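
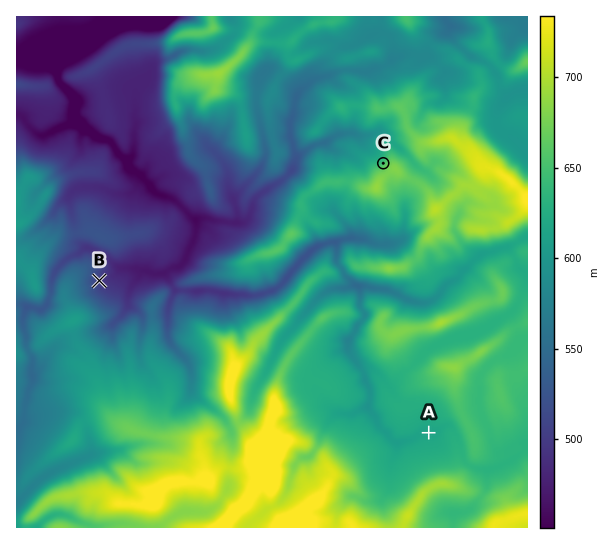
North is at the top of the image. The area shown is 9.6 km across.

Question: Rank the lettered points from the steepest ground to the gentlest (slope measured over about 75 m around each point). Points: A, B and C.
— C B A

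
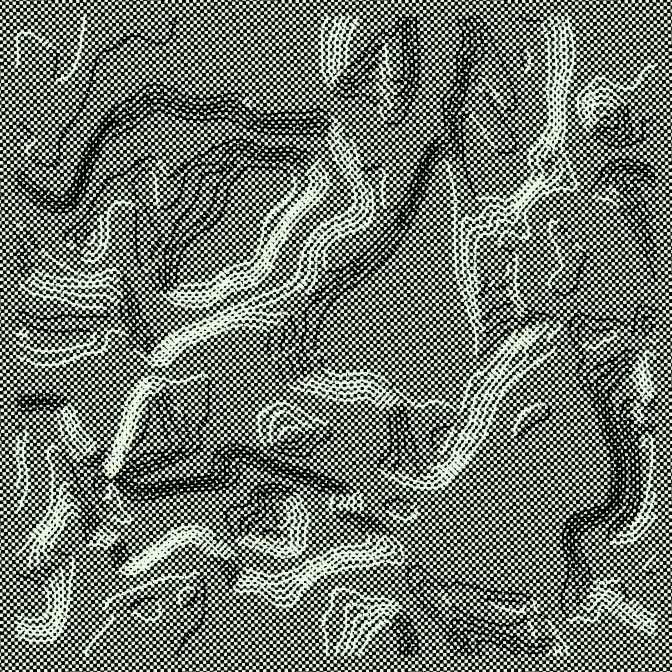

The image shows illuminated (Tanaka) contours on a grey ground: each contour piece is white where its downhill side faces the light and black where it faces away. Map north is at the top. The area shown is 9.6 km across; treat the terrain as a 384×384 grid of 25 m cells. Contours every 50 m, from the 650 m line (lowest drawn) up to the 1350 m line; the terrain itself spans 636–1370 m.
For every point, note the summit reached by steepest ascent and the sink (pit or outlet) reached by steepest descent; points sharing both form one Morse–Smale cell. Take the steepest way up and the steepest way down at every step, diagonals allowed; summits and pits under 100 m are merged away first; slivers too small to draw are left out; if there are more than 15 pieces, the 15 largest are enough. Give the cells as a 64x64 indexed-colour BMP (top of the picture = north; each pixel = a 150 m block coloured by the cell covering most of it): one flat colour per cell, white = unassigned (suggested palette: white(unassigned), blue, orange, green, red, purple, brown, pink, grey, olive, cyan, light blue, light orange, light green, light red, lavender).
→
<image width="64" height="64" href="data:image/bmp;base64,Qk12CAAAAAAAAHYAAAAoAAAAQAAAAEAAAAABAAQAAAAAAAAIAAATCwAAEwsAABAAAAAAAAAA////ALR3HwAOf/8ALKAsACgn1gC9Z5QAS1aMAMJ34wB/f38AIr28AM++FwDox64AeLv/AIrfmACWmP8A1bDFACIiIiIru7u7u7u7u7u7u7siIi7u7u7u7u7d3d0AAAMzIiIiIiu7u7u7u7u7u7u7IiIiLu7u7u7u7t3d3QADMzMiIiIiIru7u7u7u7sruyIiIiIu7u7u7u7u7d3TMzMzMyIiIiIiK7u7u7u7siIiIiIiIi7u7u7u7u7t3TMzMzMzIiIiIiIru7uyIiIiIiIiIiIiLu7u7d7u7t3dMzMzMzMiIiIiIiu7u7IiIiIiIiIiIiIu7u7d3u3d3dMzMzMzMCIiIiIiIiuyIiIiIiIiIiIiIi7u7d3d3d3d0zMzMzMAIiIiIiIiIiIiIiIiIiIiIiIiLu7d3d3d3d3TMzMzMwAiIiIiIiIiIiIiIiIiIiIiIiIi7t3d3d3d3TMzMzMwAAACIiIiIiIiIiIiIiIiIiIiIiJt3d3d3d0zMzMzMzAAAAAiIiIiIiIiIiIiIiIiIiIiJmbdAN3QAzMzMzMzMAAAAAIiIiIiIiIiIiIiIiIiIiZmZmAAAAAzMzMzMzMAAAAAACIiIiIiIiIiIiYiIiZmZmZgAAAAAzMzMzMzMzAAAAAAIiIiIiIiIiImZmJmZmZmYAAAAAADMzMzMzMzMwAAAAAiImZmIiIiZmZmZmZmZmYAAAAAADMzMzMzMzMzAAAAAiImZmZmZmZmZmYAAGZgAAAABEREMzMzMzMzMzMwAAACIiZmZmZmZmZmYAAAAAAAAARERERDMzMzMzMzMzAAAAIiZmZmZmZmZmYAAAAAAAiIhEREREQzMzMzMzMzMAAAAiZmZmZmZmZmYAAAAAAIiIiIREREREMzMzMzMzMwAAACZmZmZmZmZmYAAAAACIiIiIiIREREQzMzMzMzMzAAAABmZmZmZmZmZgAAAAiIiIiIiIhEREREMzMzMzMzMAAAAAZmZmZmZmZgAAAAiIiIiIiIiEREREQzMzMzMzMAAAAAAGZmZmZmZmAAAAiIiIiIiIiIBERERDMzMzMzMwAAAAAAZmZnd2ZmZgAAiIiIiIiIiIAAREREQzMzMzMzAAAAAABmZgd3d3Z3AAiIiIiIiIiIgABEREREQzMzMzAAAAAAAAAAd3d3d3cACIiIiIiIiIiAAERERERDMzMzMAAAAAAAAAd3d3d3d3eIiIiIiIiIiAAAREREREQzMzMwAAAAAAAAB3d3d3d3cAiIiIiIiIiIAARERERERDMzMwAAAAAAAAAHd3d3dwAAAACIiIiIiIgAREREREREMzMwAAAAAAAAAHd3d3d3cAAAAAAAiIiIiIREzMRERERDMwAAAAAAAAAAd3d3d3d3AAAAAAAIiIiIjMzMzEREREMzAAMAAAAAAAB3d3d3d3dwAAAAAABViIjMzMzMxEREQzMAMzAAAAAAB3d3d3d3d3d3AAAABVWIjMzMzMzERERDMzMzMwAAAAAJd3d3d3d3d3dwAABVVYjMzMzMzEREREMzMzMzAAAAAJmZl3d3d3d3d3AFVVVVWIzMzMzMREREQzMzMzOZmZmZmZmXd3d3d3d3d1VVVVVVzMzMzMxERERDMzMzM5mZmZmZmZl3d3d3d3d3EVVVVVXMzMzMxEREREMzMzMAmZmZmZmZmZl3d3d3d3ERFVVVVVzMzMzEQAAAQzMzMACZmZmZmZmZmZd3d3d3EREVVVVVVczMzMQAAARDMzMAAJmZmZmZmZmZmXd3dxERERFVVVVVzERERAAAREQzMwAAmZmZmZmZmZmZERdxERERERVVVVVUREREAAREQAAAAACZmZmZmZmZmZkRERERERERERVVVVRERERERERAAAAAAJmZERGZmZmZkREREREREREREVVVVERERERERAAAAAAAmREREZmZmZERERERERERERERFVVVREREREREQAAAAACRERERmZmZEREREREREREREREVVVVEREREREREAAAAABEREREZmZERERERERERERERERFVVf/0RERERERAAAAAERERERGZkREREREREREREREREVVV//9EREREREAAAAARERERERERERERERERERERERERVVVf//RERERKoAAAABEREREREREREREREREREREREREVVVVVX/+qqqqgAAAAERERERERERERERERERERERERERVVVVX//6qqqqAAAAARERERERERERERERERERERERERFVVVVf//+qqqoAAAABEREREREREREREREREREREREREVVVVf///6qqqqAAAAEREREREREREREREREREREREREVVVVV////qqqqoAAAARERERERERERERERERERERERERVVVVX////6qqqqAAABERERERERERERERERERERERERFVVVVV////qqqqoAAAEREREREREREREREREREREREREVVVVVX///+qqqqgAAARERERERERERERERERERERERERVVVVVf///6qqqqAAABERERERERERERERERERERERERFVVVVV///6qqqqAAAAEREREREREREREREREREREREREVVVVVVf//qqqqqgAAARERERERERERERERERERERERERVVVVVVX/+qqqqqAAABERERERERERERERERERERERERFVVVVVVVVaqqqqoAAAEREREREREREREREREREREREREVVVVVVVVQqqqqoAAAARERERERERERERERERERERERERVVVVVVVQAKqqoAAAABERERERERERERERERERERERERVVVVVVVQAAqqqgAAAA"/>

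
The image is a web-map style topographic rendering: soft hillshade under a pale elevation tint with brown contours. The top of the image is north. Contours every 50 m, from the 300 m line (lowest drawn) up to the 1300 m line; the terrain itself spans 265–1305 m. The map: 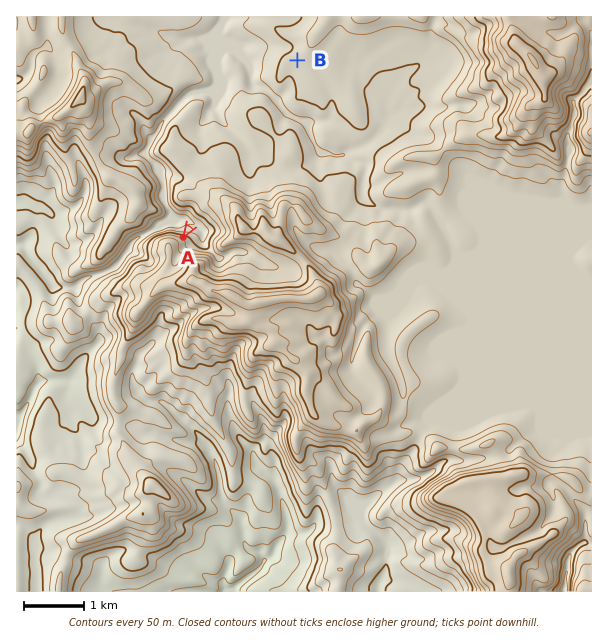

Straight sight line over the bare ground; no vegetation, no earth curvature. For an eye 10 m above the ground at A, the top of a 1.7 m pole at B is hidden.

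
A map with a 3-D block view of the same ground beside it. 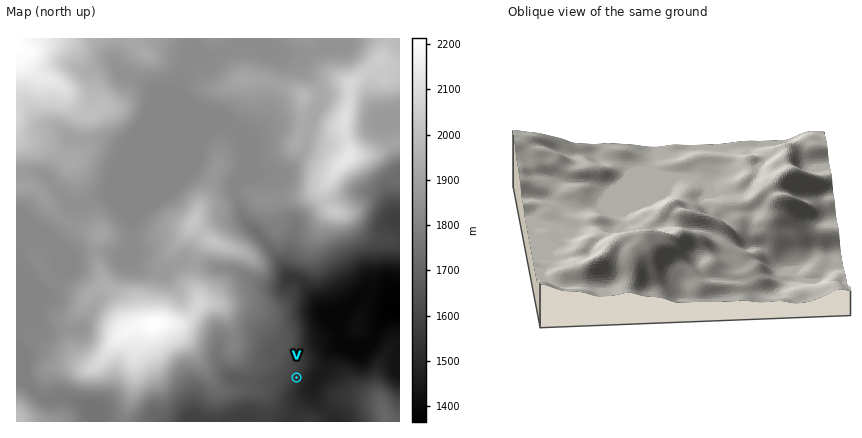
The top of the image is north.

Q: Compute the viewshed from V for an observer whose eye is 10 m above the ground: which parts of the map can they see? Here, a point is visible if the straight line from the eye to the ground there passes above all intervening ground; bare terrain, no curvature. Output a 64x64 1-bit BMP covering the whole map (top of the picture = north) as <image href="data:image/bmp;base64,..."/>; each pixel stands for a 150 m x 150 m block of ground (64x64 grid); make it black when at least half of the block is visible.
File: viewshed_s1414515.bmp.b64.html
<image width="64" height="64" href="data:image/bmp;base64,Qk0+AgAAAAAAAD4AAAAoAAAAQAAAAEAAAAABAAEAAAAAAAACAAATCwAAEwsAAAIAAAAAAAAA////AAAAAAAAAAAAAAHn+AAAAAAAB//4AAAAAAAP//gAAAAAAA//+AAAAAAAH//4AAAAAAAP//AAAAAAAAf/8AAAAAAAB//wAAAAAAAD/zAAAAAAAAB+OAAAAAAAABw4AAAAAAAAD/wAAAAAAAAH/gAAAAAAAAf/AAAAAAAAA/8AAAAAAAAD/gAAAAAAAAPOAAAAAAAAAecAAAAAAAAB/wAAAAAAAAD/AAAAAAAAAP8AAAAAAAAA/wAAAAAAAAD/AAAAAAAAAP8AAAAAAAAB/wAAAAAAAAP/AAAAAAAAD/8AAAAAAAAf/wAAAAAAAD//AAAAAAAAf/8AAAAAAAB/4AAAAAAAAH/AAAAAAAAAf8AAAAAAAAB/wAAAAAAAAH4AAAAAAAAA4AAAAAAAAADgAAAAAAAAAOABAAAAAAAAMAMAAAAAAAAQAwAAAAAAAAACAAAAAAAAAAAAAAAAAAAAAQAAAAAAAAABAAAAAAAAAAMAAAAAAAAAAQAAAAAAAAAAAAAAAAAAAAAAAAAAAAAAAAAAAAAAAAAAAAAAAAAAAAAAAAAAAAAAAAAAAAAAAAAAAAAAAAAAAAAAAAAAAAAAAAAAAAAAAAAAAAAAAAAAAAAAAAAAAAAAAAAAAAAAAAAAAAAAAAAAAAAAAAAAAAAAAAAAAAAAAAAAAAAAAAAAAAAAAAAAAAAAAA=="/>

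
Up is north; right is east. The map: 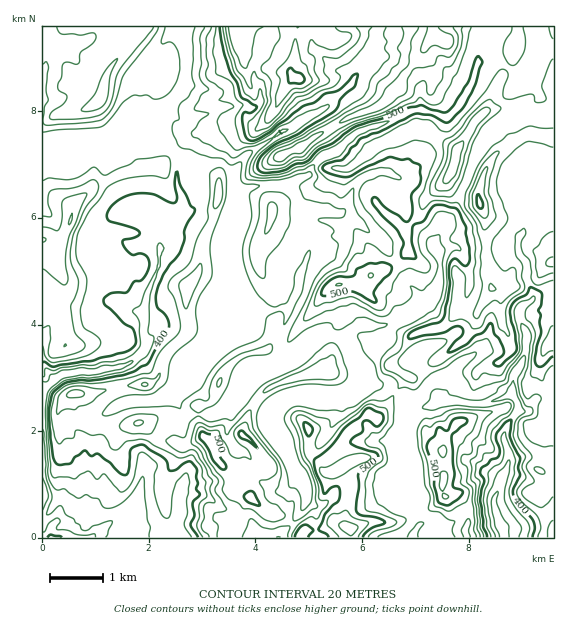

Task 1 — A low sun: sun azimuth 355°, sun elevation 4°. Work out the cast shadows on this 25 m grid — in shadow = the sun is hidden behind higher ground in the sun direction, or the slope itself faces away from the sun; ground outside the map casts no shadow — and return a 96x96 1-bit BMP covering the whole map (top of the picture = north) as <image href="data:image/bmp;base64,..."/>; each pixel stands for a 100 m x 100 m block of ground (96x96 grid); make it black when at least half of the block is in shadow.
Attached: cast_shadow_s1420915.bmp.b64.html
<image width="96" height="96" href="data:image/bmp;base64,Qk2+BAAAAAAAAD4AAAAoAAAAYAAAAGAAAAABAAEAAAAAAIAEAAATCwAAEwsAAAIAAAAAAAAA////AAAAAAD/4AAeAfx///w8AHD/8AAfA/wPn/w8AHjgeAAAA/4CB/p8Q/h8PAAAA/wAAAP+Bvx0DwAAA8AAAAD+DPwwB4AAP4AIAAB/DPw4B+Ag/wAcAAA/PPp4A/Bz+AAPDgAffPB8AfB/wBA3DwDAfAD8AfD/gDA/nwCAPgD8APj/wDh//4AAHgw8AHj/4Dh7/4AA/zw8AH//wBBx/4AA/3gYGH//gADgf4AA/wAAGP//AADAHwEB/+AACP//A4AAAAED//AAAf//BwAAAIED//AAAf8PDgAAA4AA5+AA4fgEDAAwf8ABz8AB8fAAAAGwP8AD3wADgPAAAAOAB8ADvwAGAAAAAAMAD8AAf4AHAAAAAAAABAAAP4APwAAfgOAAAAQAB/APwDgBwPwcAA4AYfAP3/wA4P/+AA5///CHv/4AYH//AB5///7AB/4AYD//gH/+f8fwAH4AIA//gP///8f/AAIAAAP/gf///8//8AAAAAA+AfD/P8///wAADAAAAMD/P8///4AAD+AAAAf/g+f//8CAB+AAAAcf4eM//+DAAPAAAA/P8OMHwOBgAAcAwA/n+GEAAAAwAAP/8A/5/CAAABgQAAH//wf8/nCAAAgAAAD//4H+/nCAAAAAAAD//4Af+PAAAAAAAAB//+AP+fAAAAAAAAA///AEOeAAAGAAAAAf//gAO+AAAOAAAAAf/3wAH/8AAAAMAAAP/H+AH/8AABAMAAAH+AOAD/8AABAMAAAD84fAAP8AABgEAAAAA9/AAB8AABgAAAAAA//AAA8AAAgAAAAAAP/AAAcAAAAAAAIAAD8AAAOAAAAAAAdgAB4AABAGAAAAAAfgAAwwADAHAAAAAAfwAAD+AAAHAAAAAA/wAAH+cAAHgAQAAA/4AAH++AAHgAAAAA/4AEP++AAHwAAAAA/8AcP/+EAH4AAAQB/9gcP//AAD4ACAQB///4P/+AAD4AAAwB///gH/8AAB4AAAwH//9AH/4AAB8AAAYP//8AD+AAAA8AAAYf//8AD+AAAAfgAAA///8AB+AAAAD/8AB///8AA+AAAAB/8AD////gAfAAAAAP8AH/////APGAAAAA4AHf////AHGAAAAAABf3/8P/ADjgAHgAAf/5//D/gDhgA/+AB//4f/x/gBxwB/+AB//+H/8/gB4f9//AB6L/h/+PwB8P///AAAB/4//jwA8H///AAAA/+P/4AA+BD//AAAAP/j/8AAeAD//AAAAH/x//AAeAB//gAQAD/4f/gwPAAD/gAPAB/8D//4HgAAPgADz4/+Af/8AAAAHwEA/4/+AP/sAAAABwEAD8f/AD/OAAAAA4ABz0f/gBoeAAAAA4AD/MP/wAM+AAAAA4AD/OH/4AM+AAAAB8AA/uAB4AMeAAAAB8AAHwAD8AO+AAAAA+AAEQAH8AO+AAAAAfgAEQAP8AG+AAAAAfgAEAAP8AF+AAAAAPwAEAAf8AB+AAAAAHwAAAAf8AB8AAAAADwAAAAAMEAAAAAAABwAAAAAAAAAAAAAAAwAAAAABAACAAA="/>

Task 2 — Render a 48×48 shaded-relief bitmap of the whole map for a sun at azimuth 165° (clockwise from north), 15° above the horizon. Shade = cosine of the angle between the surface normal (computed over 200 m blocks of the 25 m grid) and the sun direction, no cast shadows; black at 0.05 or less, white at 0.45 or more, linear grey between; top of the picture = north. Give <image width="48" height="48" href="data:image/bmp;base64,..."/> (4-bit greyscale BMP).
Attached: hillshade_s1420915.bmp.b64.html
<image width="48" height="48" href="data:image/bmp;base64,Qk32BAAAAAAAAHYAAAAoAAAAMAAAADAAAAABAAQAAAAAAIAEAAATCwAAEwsAABAAAAAAAAAAAAAAABEREQAiIiIAMzMzAERERABVVVUAZmZmAHd3dwCIiIgAmZmZAKqqqgC7u7sAzMzMAN3d3QDu7u4A////ALq6uneIiIiIiJm8tDeZiN7bp3h3l3l3eKqpqpeIiIdneJq7tiVnZnmZmZmXmImZiIqZmamIiYdVaJuoiEREZlRWeJzJmZmrqWmZmZuXiYdVeZmGZ3aFeYZ3h4u7mpeaqoqpmZu4eZdmeHZ5dnepiZiIiIiIm6ZWiZq6mZq4eKl4mHeLl4mLqaqIh4iHirZGiHmqqampiLuaqIeJiJhnm9yYh3eYq8lWiGmqqamrqr26h3iFeJZFV4qYiHiavMqHeGiaqZrMupq5d5lVd4dFZVaIeGebu5mpmWiaqYrNqGZ1VodXiIljeZqodlabu6mJmWiZmHeJmGUxNDZ4iGZ0J6y5dTNpq9tFeFepmHVFZ3dmZTaYdTNVIWaZhUIjV61lZzWqqphmZnZoqFWphUZmYhNpmHVEZ2eZdzBGeJmrqHZWqYV6qpmZh0RpupmJq6iJmIEAASRXmohleodWirvLmHeZqqmIq9yHqdyGZDISWYiGSJh1RWiqmIipebuXes6Vqs//7bpiSJiHVYmZdkRXiIdoh4vJZozmjJrMu7zGNZmIdVaJiXVGiIdHqXe9p2nXaneIiIipZGmYh2VXeZhnh3dli7l625mYVoeHd3d4hmiYiId3d7qZmHh1NoqpzKmKZZiId3d4iHiIiIh3dYy6qqunQiWpq6mJhoiZiHiYeImYiIiIhknMu8y7lkN4ervId4iamImpeImoiIiZmEWt3LqqqnRoaKz7iImZmZqaZnepiIiZiGNIqqqpmqZod4m7ypmIiJmZhVWJiImYiHQSRnmqqqdmd3eIrJmHiIiIllRoiImZiIZCNVZ6uYdEZ3d5eZiYiHeIh2ZoiHiZmYd2VWVXl3dGZ4h5doiph3eIl3ZoiHaKmYiIZmZ3iIh4eIiHdme7h3iImHdnmHV5mYmIdmiYi6h4iqmXd1adqHiIiYZnmIZomYiHd4mYi7mIqqmYh2d8yYiIiZd3qIdnmIiIiJmHesy5upiIiHZYy5mIiJl2mYdleJqqmIh3d87YiIiIiGVEiqqZmYmHeYl2d4mruGd3ZY3XSIiIiGVEV5mqqpiHaIvu7Ies23Z4dUfJOKiIiHd2VniImZiHaYfP//lorcqZl0ObVamIiHiHd3d3ZpmZm7Umz/9zSM26mXR7g4qYiIiIiHd3Zpqqqs1gBb/6U2m7qYZKpVipmaqpmYiHd4iZmZ75AAfvxjNoqYUmyVZ5iLzdzJiIiHd3iHfP1hA5/7hDZ2UynIZmZoq83smJmGeHdmRM/pUSbP/YVXhiOqh2Z2d4m9qZmXZ4h3hG3+yEI2rvyaqVJId3d3h3eLqZmoZniJuGr//aZEWMy7qoVGd3eHeHd6qZmZd4mamne93Ll1VYqpqpdniHiHd3d5uYiJh4mamXZ4mZqWVFmqq5hmiIh3d3d4u5eIhneZmGVmibuoZVeqvKl3iYh4d3d3nLh4h3eYmHZoiry5d2eKvLmIiYiIiId3esuHdmaIiXd4mpq6h3ZpmqmHeIiImZiHeLyXdlaIiYd5mHiZiHZnd5mHZ4iA=="/>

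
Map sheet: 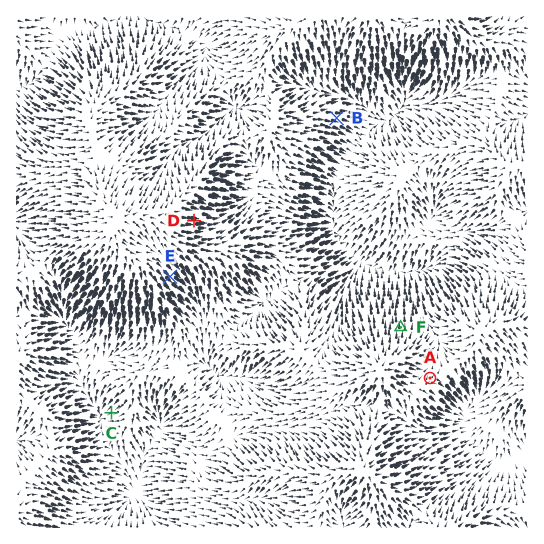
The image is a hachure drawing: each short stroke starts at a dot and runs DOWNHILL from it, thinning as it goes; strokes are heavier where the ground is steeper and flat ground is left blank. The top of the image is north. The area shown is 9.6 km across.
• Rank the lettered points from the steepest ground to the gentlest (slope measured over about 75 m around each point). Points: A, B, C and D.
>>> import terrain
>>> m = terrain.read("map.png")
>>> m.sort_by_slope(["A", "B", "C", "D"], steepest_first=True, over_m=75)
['D', 'B', 'C', 'A']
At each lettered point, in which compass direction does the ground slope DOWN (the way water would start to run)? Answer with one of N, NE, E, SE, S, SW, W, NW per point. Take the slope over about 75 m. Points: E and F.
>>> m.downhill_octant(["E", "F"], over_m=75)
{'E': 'SE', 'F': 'N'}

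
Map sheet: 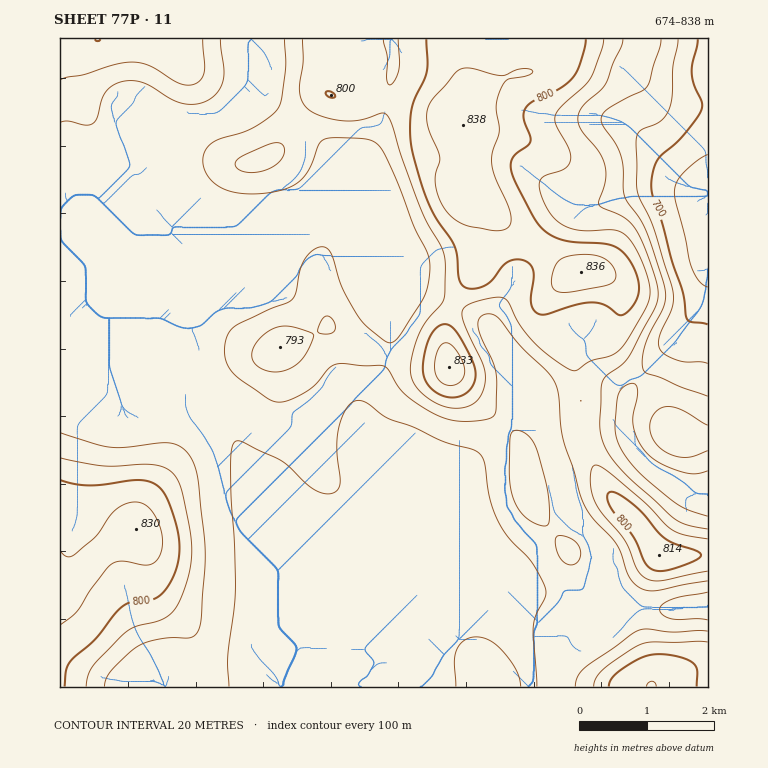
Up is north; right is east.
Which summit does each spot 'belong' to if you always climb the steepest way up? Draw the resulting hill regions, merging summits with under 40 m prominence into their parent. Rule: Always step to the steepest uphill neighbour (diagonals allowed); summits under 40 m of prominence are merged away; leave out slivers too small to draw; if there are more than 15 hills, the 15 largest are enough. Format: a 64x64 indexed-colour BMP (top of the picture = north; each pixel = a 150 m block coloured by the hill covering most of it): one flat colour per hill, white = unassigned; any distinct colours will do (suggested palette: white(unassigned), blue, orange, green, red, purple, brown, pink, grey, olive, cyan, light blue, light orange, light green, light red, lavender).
<image width="64" height="64" href="data:image/bmp;base64,Qk12CAAAAAAAAHYAAAAoAAAAQAAAAEAAAAABAAQAAAAAAAAIAAATCwAAEwsAABAAAAAAAAAA////ALR3HwAOf/8ALKAsACgn1gC9Z5QAS1aMAMJ34wB/f38AIr28AM++FwDox64AeLv/AIrfmACWmP8A1bDFACIiIiIiIiIiIiIiERERERERERERERERVVVVVVVVVVVVIiIiIiIiIiIiIiIhERERERERERERERFVVVVVVVVVVVUiIiIiIiIiIiIiIiEREREREREREREREVVVVVVVVVVVVSIiIiIiIiIiIiIiIRERERERERERERERVVVVVVVVVVVVIiIiIiIiIiIiIiIiERERERERERERERVVVVVVVVVVVVUiIiIiIiIiIiIiIiIRERERERERERERVVVVVVVVVVVVVSIiIiIiIiIiIiIiIhERERERERERERFVVVUREVVVVVVVIiIiIiIiIiIiIiIiERERERERERERFVVRERERFVVVVVUiIiIiIiIiIiIiIiIRERERERERERFVVRERERERERERESIiIiIiIiIiIiIiIhERERERERERFVVRERERERERERERIiIiIiIiIiIiIiIiERERERERERFVUREREREREREREREiIiIiIiIiIiIiIiIRERERERERERERERERERERERERESIiIiIiIiIiIiIiIhERERERERERERERERERERERERERIiIiIiIiIiIiIiIiEREREREREREREREREREREREREREiIiIiIiIiIiIiIiIRERERERERERERERERERERERERESIiIiIiIiIiIiIiIRERERERERERERERERERERERERERIiIiIiIiIiIiIiIREREREREREREREREREREREREREREiIiIiIiIiIiIiIRERERERERERERERERERERERERERESIiIiIiIiIiIiIhERERERERERERERERERERERERERERIiIiIiIiIiIiIhERERERERERFEEREREREREREREREREiIiIiIiIiIiIhERERERERERFEQRERERERERERERERESIiIiIiIiIiIiERERERERERFEREERERERERERERERERIiIiIiIiIiIiERERERERERRERERBEREREREREREREREiIiIiIiIiIiIREREREREUREREREQRERERERERERERESIiIiIiIiIiIREREREREURERERERBERERERERERERERIiIiIiIiIiIhERERERERREREREREQREREREREREREREiIiIiIiIiIhERERERERFEREREREREERERERERERERESIiIiIiIiIiEREREREREURERERERERBERERERERERERIiIiIiIiIiERERERERERREREREREREQREREREREREREiIiIiIiIiIREREREREREURERERERERBERERERERERESIiIiIiIiIRERERERERERRERERERERBERERERERERERIiIiIiIiIhEREREREREREUREREREREEREREREREREREiIiIiIiIiERERERERERERREREREREERERERERERERESIiIiIiIiIRERERERERERFEREREREQRERERERERERERIiIiIiIiIRERERERERERERREREREQREREREREREREREiIiIiIiIhERERERERERERFEREREQRERERERERERERESIiIiIiIhERERERERERERFEREREQRERERERERERERERIiIiIiIiEREREREREREREUREREEREREREREREREREREREiIiIiERERERERERERERRERBEREREREREREREREREREREiIhERERERERERERERFEERERERERERERERERERERERERERERERERERERERERERERERERERERERERERERERERERERERERERERERERERERERERERERERERERERERERERERERERERERERERERERERERERERERERERERERERERERERERERERERERERERERERERERERERERERERERERERERERERERERERERERERERERERERERERERERERERERERERERERERERERERERERERERERERERERERERERERERERERERMxEREREREREREREREREREREREREREREREREREREREREzMRERERERERERERERERERERERERERERERERERERERETMzERERERERERERERERERERERERERERERERERERERERMzMxEREREREREREREREREREREREREREREREREREREREzMzMxERERERERERERERERERERERERERERERERERERETMzMzMRERERERERERERERERERERERERERERERERERERMzMzMzMREREREREREREREREREREREREREREREREREREzMzMzMxERERERERERERERERERERERERERERERERERETMzMzMzMRERERERERERERERERERERERERERERERERERMzMzMzMzMxEREREREREREREREREREREREREREREREREzMzMzMzMzMxERERERERERERERERERERERERERERERETMzMzMzMzMzMxERERERERERERERERERERERERERERERMzMzMzMzMzMzMREREREREREREREREREREREREREREREzMzMzMzMzMzMxERERERERERERERERERERERERERERETMzMzMzMzMzMzERERERERERERERERERERERERERERERMzMzMzMzMzMzMREREREREREREREREREREREREREREREzMzMzMzMzMzMxERERERERERERERERERERERERERERETMzMzMzMzMzMzERERERERERERERERERERERERERERER"/>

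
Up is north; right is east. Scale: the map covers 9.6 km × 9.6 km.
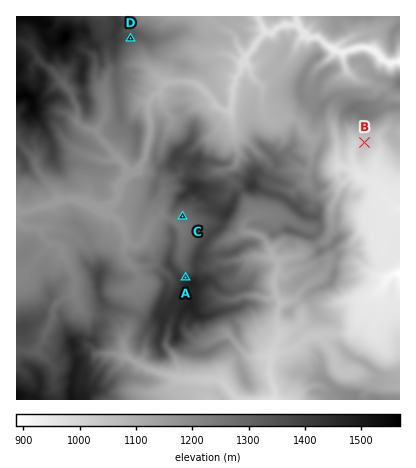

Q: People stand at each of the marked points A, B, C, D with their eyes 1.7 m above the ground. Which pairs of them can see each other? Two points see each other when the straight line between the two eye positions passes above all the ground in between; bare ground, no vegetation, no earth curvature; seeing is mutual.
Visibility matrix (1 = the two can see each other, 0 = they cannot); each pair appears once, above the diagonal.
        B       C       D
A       0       1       1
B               0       0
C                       0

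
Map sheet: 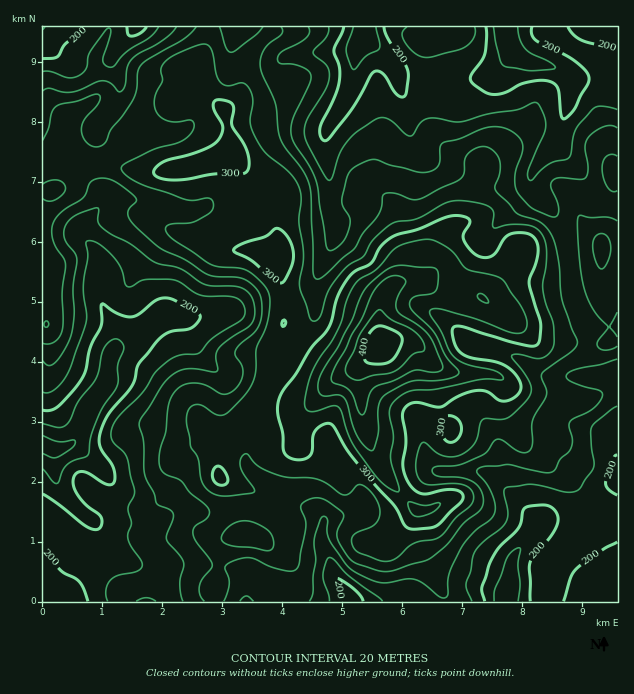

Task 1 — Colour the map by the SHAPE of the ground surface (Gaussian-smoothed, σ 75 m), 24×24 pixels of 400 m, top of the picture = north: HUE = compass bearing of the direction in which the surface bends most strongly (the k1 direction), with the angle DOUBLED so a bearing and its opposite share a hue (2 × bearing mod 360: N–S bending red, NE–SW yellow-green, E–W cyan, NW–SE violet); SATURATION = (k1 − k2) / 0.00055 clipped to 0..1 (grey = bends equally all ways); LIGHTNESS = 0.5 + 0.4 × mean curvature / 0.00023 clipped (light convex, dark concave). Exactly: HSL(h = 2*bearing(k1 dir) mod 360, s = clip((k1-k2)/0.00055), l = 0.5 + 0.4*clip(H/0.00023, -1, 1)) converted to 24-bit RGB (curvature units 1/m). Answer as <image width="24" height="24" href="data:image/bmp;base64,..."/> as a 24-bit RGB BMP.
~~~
<image width="24" height="24" href="data:image/bmp;base64,Qk32BgAAAAAAADYAAAAoAAAAGAAAABgAAAABABgAAAAAAMAGAAATCwAAEwsAAAAAAAAAAAAAmHl+UGqEi7enuJzBaFawVW+qsLTC17+5LDmBqZp2tKt1g9OCMwAwhqoaa5glTGpEl8R/mL1jo0RCBRIu3teks46NaGKLi46Ai4R1b42QZa5/glRXgWBOW3hTkIxCwoEsSCMme7g/ms6RqB+cbQB0odm1qtizQKifd7lSj59nmWJiBBk5192tqHJxgXN9hnt2gJWMh8i9fUSgnFyii42yhmWtfpm8zJjly8/1k9Lqv8FzFgA7ueL1qcbWznGxqzxHqslRWYBNfmtYKXxoE3lOyn6MnH+PjH+JpNbDiB9Wc2czoF6UpJlTRH1JjpRJU4oqsJkurkc6wrSLIQg6TrAVl05EciVN9dbw8crdSXWCdcnCa4LJGiNJdpE7oJhqlaKImh+b2Umlcr3cezSBvG5RiGBgpzd8seRrONHDsapTiDs4ZzSMmtKfKgkpjv+LM//NzLT/58z/fkjtZhdKekxoU6dRXrxrOchpIxKU2ue+Vg80T4CHuJWorX6tOJm56fTXaC52oUt6pX5tY7u8mDCfiA350//MRTgkMyoAMzEANREEi0p0dcCviL69iq2JZz+cRkAJBDcG2320Y6uSW5qEuYyUXKd/vJ1eTlCAb1iU2tG0SGGMUAtb3f3Op7Z7RiF+u3fS0NjgOlvDWJG9i8G4d4idh6uBWjVsldKPBGlySJ/J3bbbal6pnX55m7+cd1+3p2aaT09/y6J/gTQ1FCFp6//MaY9TNhhEW75sxqGRjCqGasdJUHlOkmZUoGA0NV9OzNSbN4FZATIlopBSq2Smpru1ssSvLj2K23OuUIGjh2Kv+Y3CC3l6//5+ZDIeJjEiZYoaWV0ZZz413ue3QqbTSXfDwbfjo3ji3NaqipyuDTZlR5hsVqNvjLiCsGlnUxcuWnE0yMVxMFtyj3DS9tH663qbx6ObKje90Pr7zNz/zNr/we35dAIfQE0eV1IaYmkQ0O99WpNkITJLMHlGZJBefatdYDB0qZjegXLg3bSfNoJ5LHqErlWf9tDh6d/scbr0ovvCKAsUMx0AMw4AjOp7ZYzRVVLM2L3m7/DbYVyuWS6nZpVGKX9Ah4lJTmw5I2wjQRs596yOdcVzECQ5PnZS3eWZvu6amud4RQAZSg8tYly11vXxqtzRREOcYUd2vMFe8OCeXIWQSBBrxryoWG98XUY/m28uNkIXEiEXvfk/rtV3ChFWeJKkzdZv/7tXLQ8GHT+6i5zfuejlfraBqJ1tTi9fcz9+ysqN7dusX0+OFhpOuZB0qUJrV0NcrWplqnaHK2GBpPCQhtRWAyc4ZKK1XKPB/M/ZuJTzmXXMOrywuHu0wEpJvadGKz5tcDiNxcuSzu+21DPRRRlVhnNSn2V/fGW3mNPgvcDqiqvuvt/f29C+DjpTIWhQaUQ108tvuWJ5tb6YT5OVMydU2pyv6O7dDg5vcz+ky9Gm/OhIJA0meW+7en+xibTPps7dcYirgnxrgHRboa5Xz7ZwPUyEEhwyPZtHf71TmFep3HaUv1l9IIZ0VOWO7MXRTQBmX8ydzNGz5r2eQKK0IHp3spJUfHAnc2IjXX43cHxcin1vmLCJ0LyUFSuFfy23TJxNY79EO2dRj6VdwoWPz3uyPqw9Pg4TjCJKbslmrG4U2aWqx2KhUiJxPoDWm4vgjLTRqG5lU3A9O8dGc5uNy+C+Kg2OPTqqqcO4gaKhYHCGfH5TpF87sIxEk7Q7DBBStdrRmCuQ7sSosJF2fLDDXmHTZp29bKO8oo3Sv4zhyK7knNfNWrChmcl4KQlFV6+Xqpxvfo5jbkhqhU1UjpS8u6ytzZSlEm1kKnMjnTt1wOuxtqFwiqZBNj10o3BceXY4VWkmYmU4xs1KrqxOraBPdWU1FCg1UZihoJOGqJ+GUD6Pi8etUIeZxaGwu4evzX6tCS9Tm8GvxsOhh77Q9bjzFq6slTy9tYWnl6uwPj6P0OnIrXGWaluitmh2VIVkC0tItZ53jaZnf0SEmJlRSHBFWYlHoVZ2yY2FIVSGV6dEpMBhdcV6M2Za8Y60QRFtvraFnIBeRqRbO6c/zZF+SESU0Jq5w6fEC1B2w6xjmkifoGFNiphedIVYSYVSUpKTqLLT2DDacWohzKxVjzAymExUcKElH33Rw7Xg477tx6zcLmiS15h3RGAnZJcmzLZAHBuRMKPKew5EwbtYlpRijZ1dPsZUFUpmNh0DbzQOaN29ptLIjVxvWnp/47GdAWVLa0swi3g13ZliVjmymkCl557PhJHXd6bTR79SAQYy4Iyaqb3QuJ7PvMvYgtWnGAAzztHiqeDbWJqGi45c"/>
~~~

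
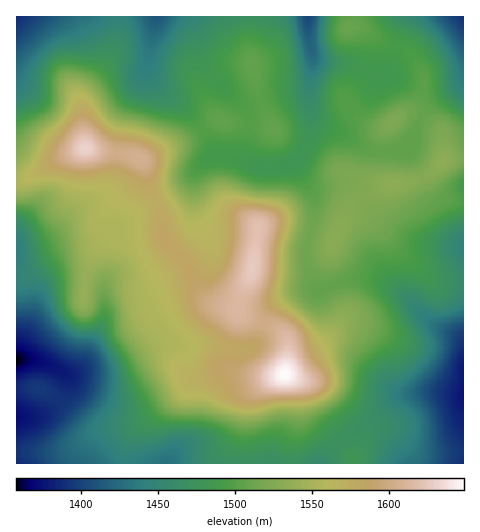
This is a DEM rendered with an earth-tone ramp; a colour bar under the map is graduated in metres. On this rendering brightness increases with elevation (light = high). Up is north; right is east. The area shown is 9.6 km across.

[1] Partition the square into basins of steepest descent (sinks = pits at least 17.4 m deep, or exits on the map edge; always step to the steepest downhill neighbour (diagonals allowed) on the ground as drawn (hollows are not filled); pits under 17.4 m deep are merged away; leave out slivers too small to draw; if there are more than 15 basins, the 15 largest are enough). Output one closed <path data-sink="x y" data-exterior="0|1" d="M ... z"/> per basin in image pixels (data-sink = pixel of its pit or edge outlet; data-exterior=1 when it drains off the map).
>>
<path data-sink="17 360" data-exterior="1" d="M85 148l-32 14-26 16-11 2 0 283 337 1 0-5-10-18-21-25-11-27-6-7-19-7 4-15 5-6 26-10 12-12 9-14-2-11-8-15-4-15 0-13 5-22-47-15-26-1-2 4-6 43-12 24-2 14-9-6-13-1-7-3-9-9-14-29-21-22-3-12 0-14-13-27-7-28-16-6z"/><path data-sink="17 17" data-exterior="1" d="M221 120l-11 3-14 11-54 27 4 7 3 20 13 27 0 14 3 12 21 22 12 25 11 13 7 3 16 2 5 5 3-14 12-24 6-43 2-4 26 1 48 14 16-34 21-16 17-6-25-1-14-9-51-26-28-23-39-3z"/><path data-sink="463 395" data-exterior="1" d="M428 175l-15 7-32 4-24 14-11 11-14 33-4 20 1 19 11 24 2 11-9 14-12 12-26 10-5 6-4 11 0 4 19 7 6 7 11 27 21 25 10 18 1 5 110-1 0-262-17-2-7-3-8-9z"/><path data-sink="157 17" data-exterior="1" d="M252 16l-132 0-5 34-27 37-7 12 4 48 14 4 27 3 18 6 52-26 21-14 14 3 34 1 7 3-14-33-4-14-3-21z"/><path data-sink="308 17" data-exterior="1" d="M350 16l-97 0-2 43 4 26 19 44 13 13 76 42 26 0-7-11 2-39 3-7-12 1-11-5-11-10-7-10 1-7 18-20 7-20 0-14-2-6-8-7-12-3z"/><path data-sink="463 17" data-exterior="1" d="M463 16l-112 1-1 9 8 0 27 16 21 8 12 14 6 14-1 13-6 13-14 9 17 3 21 14 2 4 2 26 19-3z"/>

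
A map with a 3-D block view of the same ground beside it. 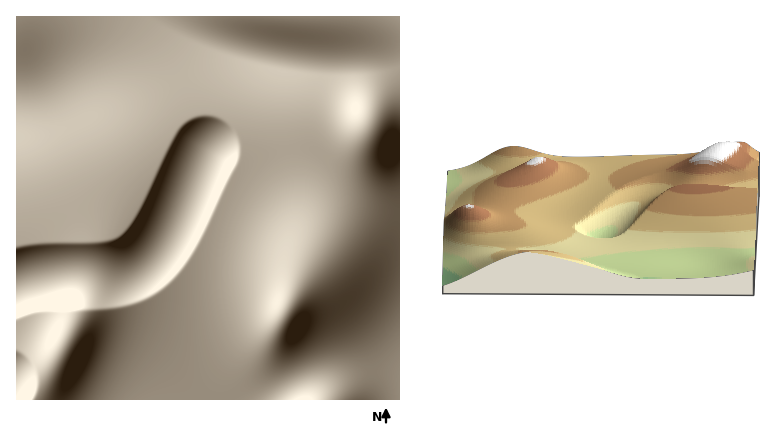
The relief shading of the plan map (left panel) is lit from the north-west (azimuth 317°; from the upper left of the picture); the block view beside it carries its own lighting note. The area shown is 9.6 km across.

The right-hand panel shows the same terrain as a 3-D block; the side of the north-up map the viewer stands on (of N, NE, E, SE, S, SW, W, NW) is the N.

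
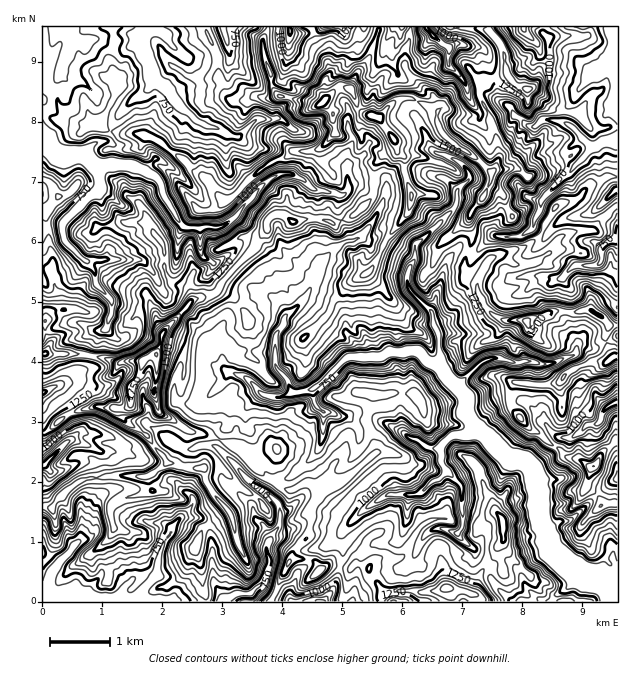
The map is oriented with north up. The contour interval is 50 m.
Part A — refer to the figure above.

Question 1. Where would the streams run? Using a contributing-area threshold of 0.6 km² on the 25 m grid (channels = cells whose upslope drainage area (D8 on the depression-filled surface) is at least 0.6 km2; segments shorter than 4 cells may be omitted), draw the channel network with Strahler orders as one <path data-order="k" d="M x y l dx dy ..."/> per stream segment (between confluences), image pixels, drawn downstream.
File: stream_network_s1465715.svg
<path data-order="1" d="M121 601l-62 0"/><path data-order="1" d="M221 595l2 2 0 4"/><path data-order="1" d="M413 559l8-18 9-10 3-2 13 0 6 3 6 0"/><path data-order="1" d="M472 547l-14-12 0-3"/><path data-order="1" d="M79 541l-21 23 0 1-5 5-3 6 0 3-1 1 0 21 1 0"/><path data-order="2" d="M458 532l5-6 0-15-2-1 0-24-16-18"/><path data-order="1" d="M350 523l15-15 2 0 7-6 5-1 3-3 6-3 28 0 2-2 3 0 12-12 6-1 6-6 0-6"/><path data-order="1" d="M181 517l-9 9 0 6-2 0 0 3-6 6-1 3 0 3-2 2 0 3-3 6 0 6-1 1 0 11-17 16-1 3 0 5-3 1-5 0"/><path data-order="2" d="M445 468l-3-3 0-3-2-2 2-1-2-12"/><path data-order="1" d="M317 451l3-4 0-5 3-6 0-24"/><path data-order="2" d="M440 447l11-11 3-1 15 0 7-5 3 0"/><path data-order="1" d="M79 442l-2-1-7 0"/><path data-order="1" d="M170 442l8 5 3 0 6 3 4 0 9-5 14 0 3 2 34 36 2 0 4 4 9 5 12 12 2 3 0 18-2 3-6 6 0 3-6 10 0 5 3 6 0 7-3 5 0 4-4 9-12 11-14 0-7 4-3 0-3 3"/><path data-order="2" d="M70 441l-2 0-25 25"/><path data-order="1" d="M406 435l3 3 3 0 1 1 6 2 5 4 6 3 9 0 1-1"/><path data-order="1" d="M553 433l6 5 13 0 3-3 5-2 6-7 3-2 7 0 5-4 0-5 1-3 8-7 6-2 1-1"/><path data-order="3" d="M479 430l3 3 2 0 25 26 3 1 12 0 8 6 1 6 2 2 0 4 1 2 0 9 2 1 0 15 1 2 2 15 9 16 0 6 3 6 4 5 5 1 9 9 18 9 7 8 5 1 9 9 3 9"/><path data-order="1" d="M337 415l-6-3-8 0"/><path data-order="2" d="M323 412l-4-4-2 0 0-2-3-3 0-15"/><path data-order="1" d="M203 400l2 0 21-21 0-3 3-4"/><path data-order="3" d="M292 393l7 0 2-2 6 0 1-1 6-2"/><path data-order="3" d="M460 390l6 6 0 15 1 1 0 3 12 15"/><path data-order="3" d="M314 388l3-1 29-29 3-1 33 0 6-5 18 0 1-1 11 0 9 10 6 3 3 0 4 3"/><path data-order="1" d="M65 382l-9 5-3 0-6 4-3 0-1 2"/><path data-order="2" d="M229 372l3 0 4 3 8 1 3 3 1 0 11 11 0 1 3 3 3 2 6 0 1 1 9 0 2-1 3 0 6-3"/><path data-order="1" d="M218 367l3 0 3 3 5 2"/><path data-order="3" d="M440 367l5 6 0 2 15 15"/><path data-order="1" d="M223 349l-2 2 2 15 6 6"/><path data-order="1" d="M577 348l0 4-3 3-3 2-5 0-10 6-6 0-2 1-9 0-6-3-10 0-2 2-7 0-2-2-9-1-1-2-11 0-1 2-3 0-6 3-23 22 2 5"/><path data-order="2" d="M107 327l2-9 3-5 0-12-2-3-13-13-2-3 0-9-9-12"/><path data-order="2" d="M286 316l-2 2 0 6-1 3-6 6-2 3 0 30 2 3 10 10 5 14"/><path data-order="2" d="M431 312l2 1 0 11 6 12 1 31"/><path data-order="1" d="M284 309l2 1 0 6"/><path data-order="1" d="M436 297l0 3-5 7 0 5"/><path data-order="1" d="M557 280l2-1 3 0 4-5 0-1 6-6 3-2 21 0 3-1 3-5 0-10 6-6 6-2 3-3"/><path data-order="2" d="M86 261l-1 0-21-21-2-15 2-3 27-27 4-2 5-4 0-17-3-6"/><path data-order="1" d="M137 259l-45 0-1 2-5 0"/><path data-order="1" d="M200 250l0-21-1-1"/><path data-order="1" d="M499 237l21 0 6-5 4-1 3-3 2-9 6-9 0-8 1-3 32-31 0-2 18-18 0-1"/><path data-order="2" d="M199 228l-12 0-3-2-6-6-3-7-3-3-2-5-3-3-4-9-3-12-8-7-3 0-6-5-6-1-1-2-3 0-2-1-28 0-2 1-4 0"/><path data-order="1" d="M376 216l0 1-3 3-6 11-6 6-2 0-3 3-3 0-1 1-6 0-3 2-5 4-4 2-11 10-6 11-1 7-6 11 0 3-3 3-3 6-14 13-1 0-3 3"/><path data-order="1" d="M593 211l5-4 1 0 17-17 1 0"/><path data-order="1" d="M347 168l0 24-3 3-13-2-2-1-4 0-2-2-7 0-3-1-9-9-12-6-12 0-9 4-6 6-2 0-9 9-1 5-11 9 0 1-4 5 0 1-12 11-6 1-2 2-6 0-1-2-12 2"/><path data-order="3" d="M97 166l-2 0-12-12-22 0-2-1-6-2-10-10"/><path data-order="1" d="M434 151l5 3 4 0 5 3 3 0 10 6 8 9 0 8-11 9-1 3 0 12-2 3-16 16 0 2-3 3-2 0-13 13-2 0-4 5 0 13-5 6 0 3-3 6 0 11 3 6 21 21"/><path data-order="2" d="M592 147l3 0 9-6 9 0 4-3"/><path data-order="1" d="M527 126l9 0 6-6 12 0 2 1 6 0 9 5 12 12 0 1 1 0 8 8"/><path data-order="1" d="M277 118l-3 2-18 0-17 16-7 0-9-4-3-3-3 0-2-2-6 0-12-6-12-12-1 0-18-19 0-2-12-10-3-6 0-3-2-2 0-6-9-18 0-6 2-1 0-3 3-3 0-3 1 0"/><path data-order="1" d="M479 118l2-1 0-3-6-6 0-2-6-7 0-3-2-2 0-6-4-9-15-15 0-9 1-1 0-5-3-3"/><path data-order="1" d="M61 73l0-4 1-2 2-7 4-8 0-3 3-6 0-4-6-12"/><path data-order="1" d="M598 73l7-7 2 0 6-5 3 0 1-3 0-31"/><path data-order="1" d="M229 54l0-8-2-1 0-5-1-1-3-12"/><path data-order="2" d="M446 46l-3-1-7-8-2 0-7-9 0-1"/><path data-order="1" d="M289 42l0-5 1-1-1-3 0-6"/><path data-order="1" d="M400 34l1-3 0-4 2 0"/><path data-order="1" d="M163 33l-5-3-12-2 0-1"/>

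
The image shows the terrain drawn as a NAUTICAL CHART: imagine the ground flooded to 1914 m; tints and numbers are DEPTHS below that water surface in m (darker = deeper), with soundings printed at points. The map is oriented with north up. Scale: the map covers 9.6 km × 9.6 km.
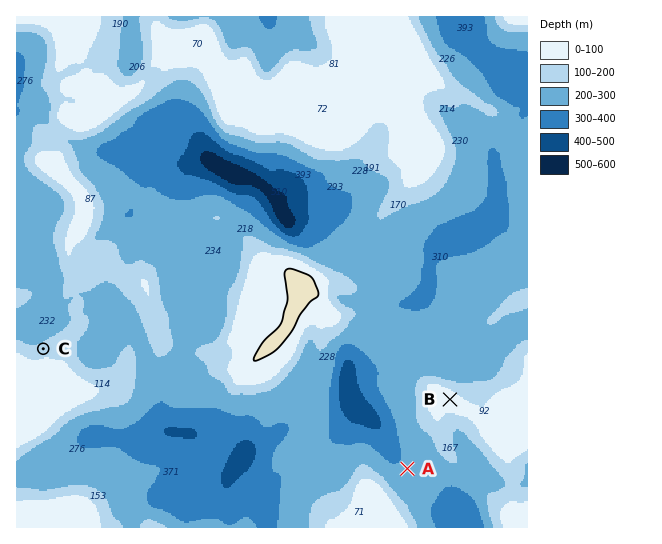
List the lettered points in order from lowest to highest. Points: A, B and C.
A C B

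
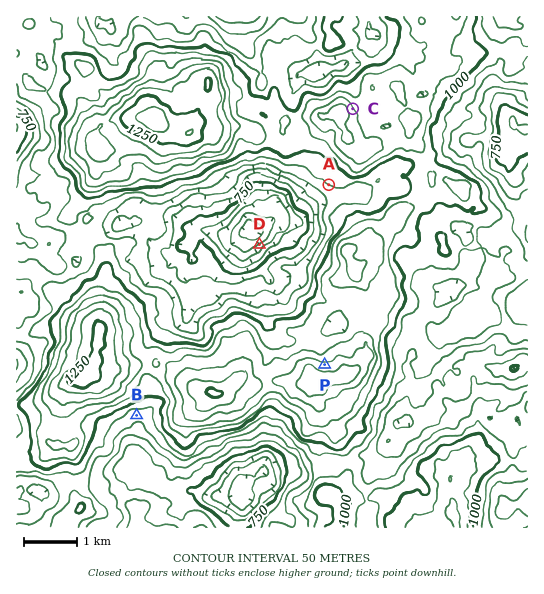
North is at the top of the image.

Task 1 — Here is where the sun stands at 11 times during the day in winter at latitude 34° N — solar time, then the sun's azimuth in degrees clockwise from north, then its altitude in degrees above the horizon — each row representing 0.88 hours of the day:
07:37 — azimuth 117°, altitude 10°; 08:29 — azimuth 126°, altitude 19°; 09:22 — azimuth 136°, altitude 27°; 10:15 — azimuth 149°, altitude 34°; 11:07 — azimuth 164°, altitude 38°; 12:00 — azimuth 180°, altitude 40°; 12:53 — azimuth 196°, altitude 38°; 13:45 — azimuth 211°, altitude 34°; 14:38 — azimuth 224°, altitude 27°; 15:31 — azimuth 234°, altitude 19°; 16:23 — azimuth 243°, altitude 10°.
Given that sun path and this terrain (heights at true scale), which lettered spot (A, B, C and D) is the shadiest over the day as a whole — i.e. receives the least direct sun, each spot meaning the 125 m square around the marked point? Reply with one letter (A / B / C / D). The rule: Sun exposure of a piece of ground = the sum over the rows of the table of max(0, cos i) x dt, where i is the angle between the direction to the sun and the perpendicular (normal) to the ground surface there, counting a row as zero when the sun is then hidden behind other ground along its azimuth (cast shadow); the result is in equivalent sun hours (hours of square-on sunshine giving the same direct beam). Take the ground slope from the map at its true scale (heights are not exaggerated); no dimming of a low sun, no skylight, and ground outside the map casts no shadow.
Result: D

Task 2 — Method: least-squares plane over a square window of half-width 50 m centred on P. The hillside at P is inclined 17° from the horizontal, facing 355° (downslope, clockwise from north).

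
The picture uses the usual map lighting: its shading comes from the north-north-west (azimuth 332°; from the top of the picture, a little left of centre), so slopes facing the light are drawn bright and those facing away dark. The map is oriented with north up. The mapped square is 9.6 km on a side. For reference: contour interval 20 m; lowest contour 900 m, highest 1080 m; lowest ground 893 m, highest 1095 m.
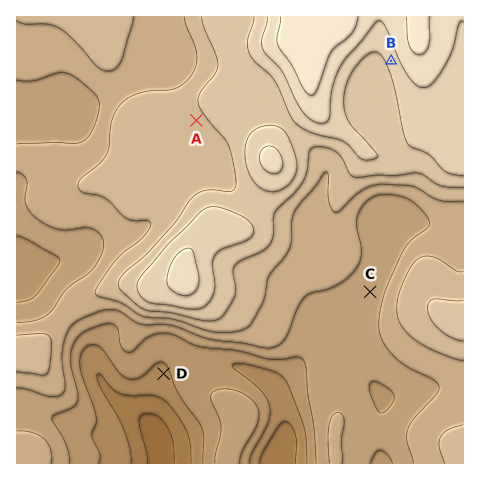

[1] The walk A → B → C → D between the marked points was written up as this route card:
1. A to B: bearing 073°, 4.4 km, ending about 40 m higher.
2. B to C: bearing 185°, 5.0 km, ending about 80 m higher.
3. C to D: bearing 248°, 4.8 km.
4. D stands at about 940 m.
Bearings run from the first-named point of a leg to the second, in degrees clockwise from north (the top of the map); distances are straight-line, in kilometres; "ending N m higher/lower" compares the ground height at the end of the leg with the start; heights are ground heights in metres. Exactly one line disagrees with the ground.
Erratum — Line 2: it should read "ending about 80 m lower".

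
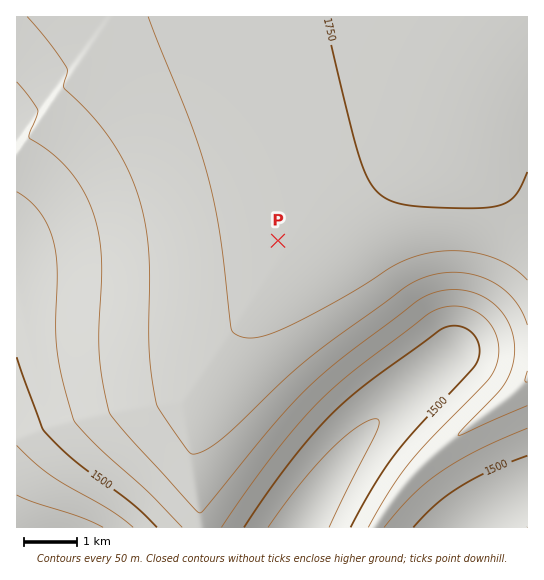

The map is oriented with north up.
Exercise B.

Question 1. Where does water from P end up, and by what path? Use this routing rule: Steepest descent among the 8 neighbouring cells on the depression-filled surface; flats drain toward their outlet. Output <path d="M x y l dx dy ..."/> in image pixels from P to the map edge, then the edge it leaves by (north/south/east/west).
<path d="M278 241l-245 0-8 6-2 0-6 7"/>
exit: west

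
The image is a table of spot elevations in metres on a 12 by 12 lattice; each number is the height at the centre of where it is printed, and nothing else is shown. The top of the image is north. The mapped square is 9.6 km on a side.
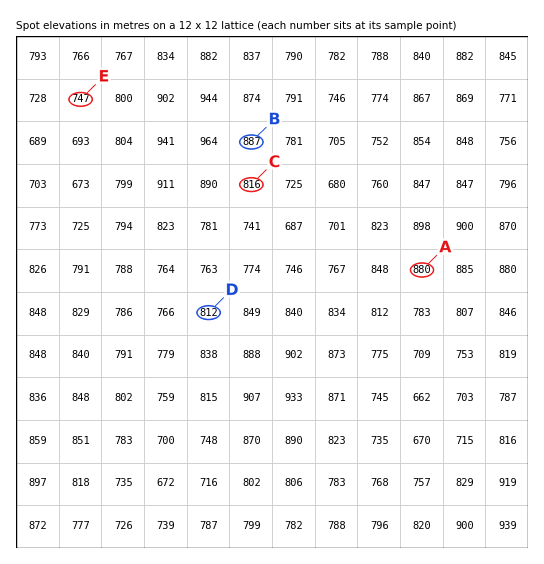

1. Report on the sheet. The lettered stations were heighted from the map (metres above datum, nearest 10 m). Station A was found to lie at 880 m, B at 890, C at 820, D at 810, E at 750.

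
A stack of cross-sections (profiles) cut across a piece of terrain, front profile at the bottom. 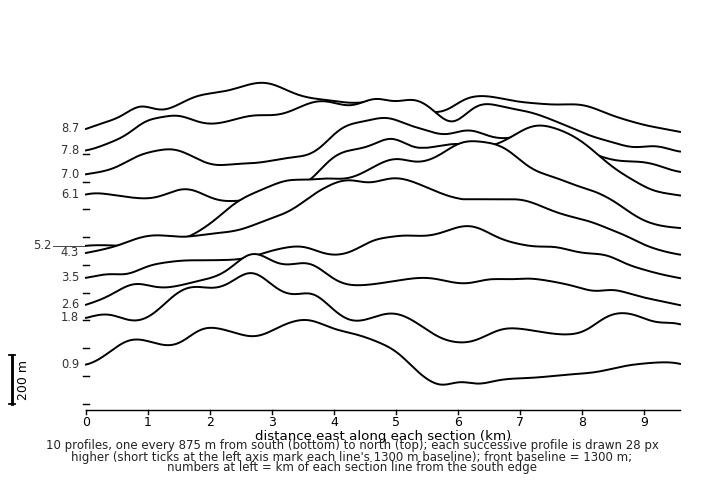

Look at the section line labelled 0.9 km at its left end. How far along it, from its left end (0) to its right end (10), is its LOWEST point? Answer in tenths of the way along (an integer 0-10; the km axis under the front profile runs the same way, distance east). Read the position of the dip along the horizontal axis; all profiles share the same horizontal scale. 6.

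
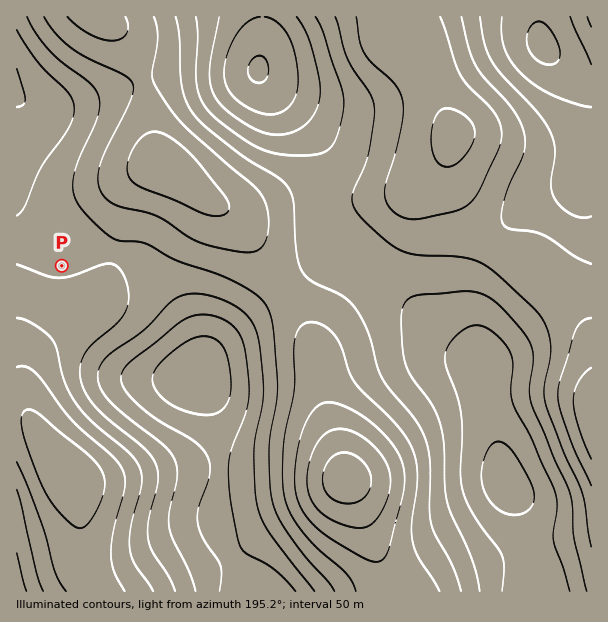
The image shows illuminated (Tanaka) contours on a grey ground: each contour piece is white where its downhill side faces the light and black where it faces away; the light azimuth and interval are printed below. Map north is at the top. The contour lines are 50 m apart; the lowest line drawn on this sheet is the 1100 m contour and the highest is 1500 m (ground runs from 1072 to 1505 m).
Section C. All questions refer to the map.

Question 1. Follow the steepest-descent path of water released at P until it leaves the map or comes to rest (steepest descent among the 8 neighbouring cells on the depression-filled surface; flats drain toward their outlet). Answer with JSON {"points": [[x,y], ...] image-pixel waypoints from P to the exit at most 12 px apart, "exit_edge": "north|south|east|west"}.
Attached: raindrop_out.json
{"points": [[62, 266], [62, 278], [62, 290], [62, 302], [62, 314], [57, 326], [45, 338], [33, 350], [27, 362], [27, 374], [27, 386], [27, 398], [23, 410], [17, 416]], "exit_edge": "west"}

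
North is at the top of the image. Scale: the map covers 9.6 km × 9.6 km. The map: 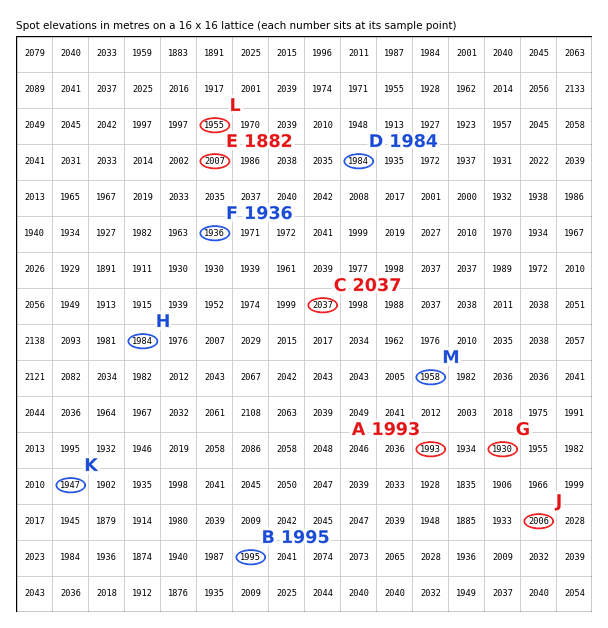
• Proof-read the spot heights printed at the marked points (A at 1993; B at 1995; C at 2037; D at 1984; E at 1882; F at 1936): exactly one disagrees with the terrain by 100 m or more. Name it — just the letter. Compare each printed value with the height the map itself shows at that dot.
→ E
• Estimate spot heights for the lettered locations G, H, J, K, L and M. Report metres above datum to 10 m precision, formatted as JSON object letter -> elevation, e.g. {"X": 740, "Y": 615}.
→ {"G": 1930, "H": 1980, "J": 2010, "K": 1950, "L": 1950, "M": 1960}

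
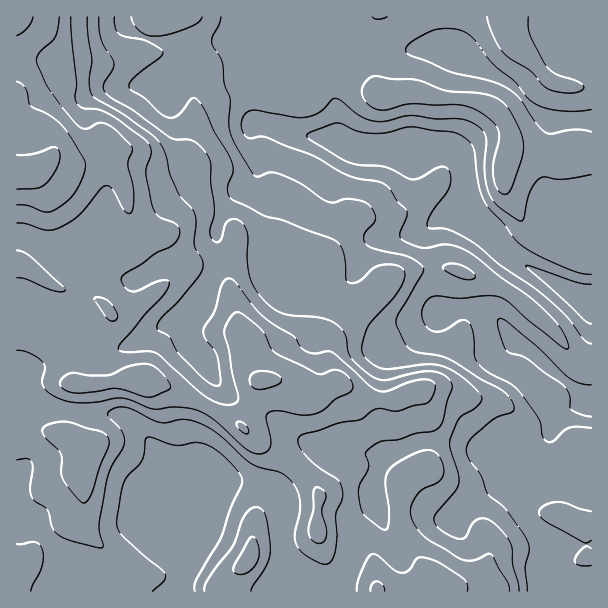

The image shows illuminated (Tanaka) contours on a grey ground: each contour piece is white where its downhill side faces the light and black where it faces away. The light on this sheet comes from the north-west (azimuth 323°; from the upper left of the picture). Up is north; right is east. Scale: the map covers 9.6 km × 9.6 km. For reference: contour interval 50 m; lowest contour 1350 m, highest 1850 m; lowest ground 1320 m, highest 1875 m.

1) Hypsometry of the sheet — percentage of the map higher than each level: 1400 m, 95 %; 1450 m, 86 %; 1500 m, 67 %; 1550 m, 57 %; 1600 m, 45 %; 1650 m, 29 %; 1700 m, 17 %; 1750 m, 5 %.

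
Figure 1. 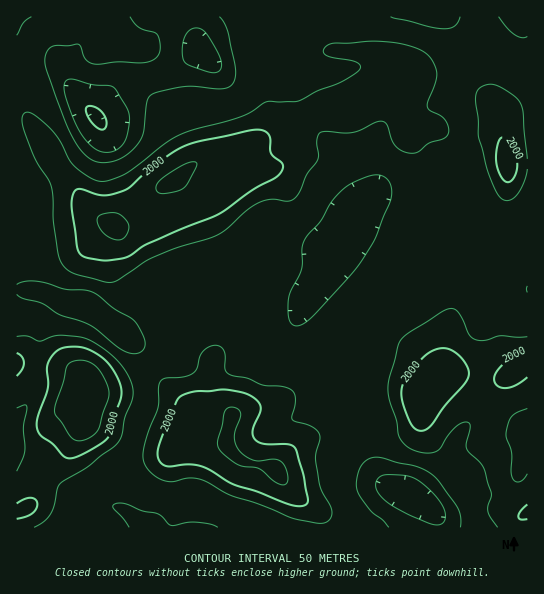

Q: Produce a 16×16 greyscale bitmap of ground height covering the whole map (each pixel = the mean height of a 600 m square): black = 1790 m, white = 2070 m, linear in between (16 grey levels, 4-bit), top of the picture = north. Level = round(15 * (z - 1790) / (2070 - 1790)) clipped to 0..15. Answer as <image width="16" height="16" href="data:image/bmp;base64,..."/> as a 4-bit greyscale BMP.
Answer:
<image width="16" height="16" href="data:image/bmp;base64,Qk32AAAAAAAAAHYAAAAoAAAAEAAAABAAAAABAAQAAAAAAIAAAAATCwAAEwsAABAAAAAAAAAAAAAAABEREQAiIiIAMzMzAERERABVVVUAZmZmAHd3dwCIiIgAmZmZAKqqqgC7u7sAzMzMAN3d3QDu7u4A////ALdmZ3ipdTSKqXeZvdljN4mcuL3tuXeYma7preyYeMqZruqKqYiIzbustniHd4irmoZVd3dneImIZnh4d2V3iHd5u5iHdFd3d3re25h2Rnd3irzu2pdVeImZZ73cuHeIm5YTeaupmZiahCRneImqmJl1ZlNHiJqYiId3Y1d4h3Z5"/>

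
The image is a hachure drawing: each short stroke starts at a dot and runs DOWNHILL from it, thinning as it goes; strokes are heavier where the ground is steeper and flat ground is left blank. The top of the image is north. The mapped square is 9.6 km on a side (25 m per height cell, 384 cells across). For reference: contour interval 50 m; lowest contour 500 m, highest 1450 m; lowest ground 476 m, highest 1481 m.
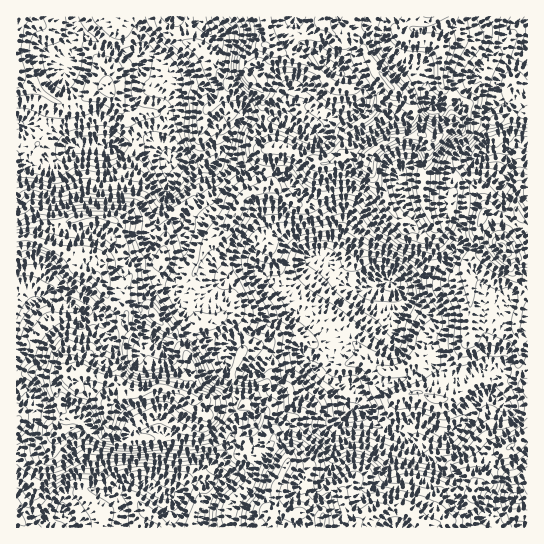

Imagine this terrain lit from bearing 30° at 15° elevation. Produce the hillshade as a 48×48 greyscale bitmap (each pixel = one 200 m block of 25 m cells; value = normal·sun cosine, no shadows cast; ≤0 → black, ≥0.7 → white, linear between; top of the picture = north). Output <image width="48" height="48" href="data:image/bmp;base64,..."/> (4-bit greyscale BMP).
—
<image width="48" height="48" href="data:image/bmp;base64,Qk32BAAAAAAAAHYAAAAoAAAAMAAAADAAAAABAAQAAAAAAIAEAAATCwAAEwsAABAAAAAAAAAAAAAAABEREQAiIiIAMzMzAERERABVVVUAZmZmAHd3dwCIiIgAmZmZAKqqqgC7u7sAzMzMAN3d3QDu7u4A////AIdXcjVlQjeHUwEyI0REeoiXMRSIrJeKpWRGUjV2M3uWUyMzNWeIu3iHZFiZu2R7tyE0M1Z1Sct1VEVVZnrKyWiZmauqtiR6pwERE0REi6UyRmd2ZGmpqIeKzLuqpVZnQgAAAAAkVBAANEVURGZnmpiL3LzNpWiWIwAAAAAAAAAAABABJWV5rKrO7N7rdpqTEgAAEAAAAAAAAAACVWm93r3/3NyomohREgEREQAAAAAAAAA0RX3//97+zLibuXZVVAMRIQAAMyEAAANCJp7//czdyXiqhmeJlkQ0RDAFVVQQABMiOLzMus3aY0djJGeap5VCVgAVMjIAAmZCiqu5iruEESIAE1eZhqcQIABlIAAAKLp3y6u7u4UwEiACQ0aHMXMAAAR1RDAWrv/e68u823QQRmVmZVVSABAAAkV4zszN3//u28y9yFMSV3iHdlQzJBEgJ3rN/+7bv+ypmazchDETVmZmVEVFRlZDes3e66uWz8hlWKu3M0M2mXVVMRNCEVQ1nMzLl4hY/ZdmZ5lzRVV6umVUEBIgAVRXrMyWV3Ir2WVomZhVZVaap0VUIjMgE0VovLljRwBslUNHmqmHZniZlURVIkUzNDd4qoYiZQfbdmVWiaqGZ4mpdVVTEUVEVVeIdDEEho7YZ3d5qqhmiaqph2UQAUVVZVVlIAAWiM2mZ3iLzJdompmYmGEAAUVUQ0MiAABXibl1VnisynaJmHZnhxABElUzEyIgAASImpVWVnertkeZh1RFQAACQ0QQAwEAAVeZm4VnZlaZYjeIdkMhAAABREIAAgAAJnm5nIeIZVZ3MUZlUxEAAAAAJTAASAAFmqy4q4ioVVRVRGUhAAAAAAAAIwAG3JiqmallqYmoVVM0RVIAAAAAAAEBMgBd2cu6l2VHqZqXVlQ0QyAAAAAAAFQGdTKLharNu7vO3Ly2ZmVlMQAAAAAABYEqlkWKepvu3v//7t7Jd2V1IAFTEAAAKVBpl0e7rb7+3N7d3e+4eIZ2MjlQAAAAaSB5l2nKqd7sqry6vOyHiqh4ZpcAAAAAlyJ5mZvKmLupmry6q9pmeIZlI0AAAAAEdBI3ms3KqoZXm8y6mqdTATQwAAAWliFGIAADaKuqmmVniZmGaHUgACIgE0e+yGiYMAABIjVmeHZmUzMgJVMAATEiac7rdXealkBYICIBIlVVMREAJDMQAjIVastzI2h5vKn/hoUAACNDIiIARVVCAjMkJGQSMlVTdlv+vrhkICIzRDEDeGVBBFMgADMiABNCEBzmjKiXVSNXhkEml1QxNlEAAUMgACISAI1gWbl1RkaKhkRohlRDMyIABlIQBYYAC+ogeqlVV4mYZVV4h1VCASMAdSAAWnIBv8dEeHdWiZmHVUWKl1QgAlMEQQAFlQAY/IYjZ1VnmphlVEeYdDEAFYMkEDV4QAJc1RACZ1V3iYdEVWZDMwADaYIiFIl0ADSLcAI3l2d4iXVVZjI0QgBoiTAAFphjFGaYM2Zoh3mIh2VndRJFUgSohgAABohyJ4aHR1RWZ5qYmA=="/>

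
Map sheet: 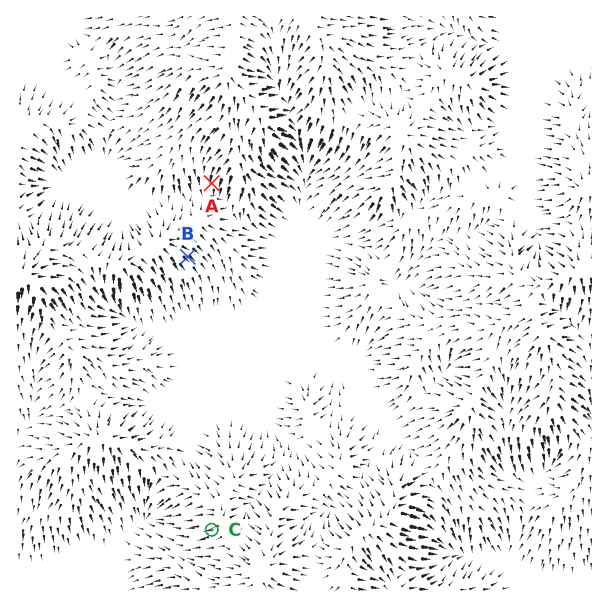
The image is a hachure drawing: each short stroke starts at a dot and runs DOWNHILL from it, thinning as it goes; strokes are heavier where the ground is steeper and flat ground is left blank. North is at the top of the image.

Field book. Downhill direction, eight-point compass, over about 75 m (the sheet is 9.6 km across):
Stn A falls S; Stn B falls SE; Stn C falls W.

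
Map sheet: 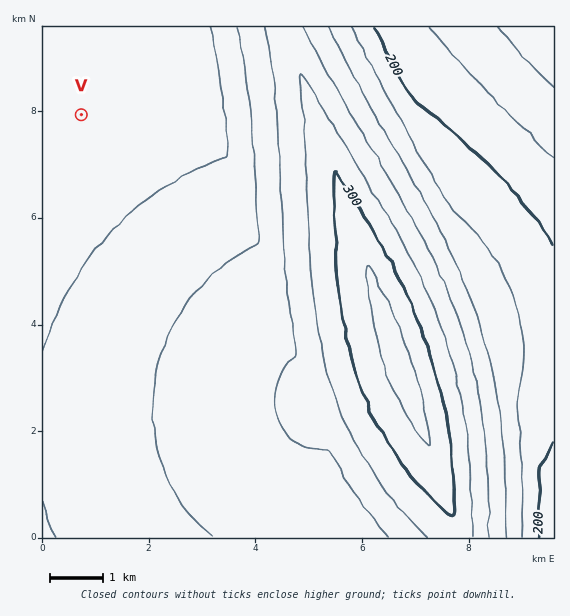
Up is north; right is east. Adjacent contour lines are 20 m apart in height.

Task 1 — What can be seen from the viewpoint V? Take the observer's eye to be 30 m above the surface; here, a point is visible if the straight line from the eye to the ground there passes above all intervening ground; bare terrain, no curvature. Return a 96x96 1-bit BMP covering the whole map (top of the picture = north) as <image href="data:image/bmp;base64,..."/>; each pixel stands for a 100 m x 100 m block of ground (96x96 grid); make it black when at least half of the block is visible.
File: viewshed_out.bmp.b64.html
<image width="96" height="96" href="data:image/bmp;base64,Qk2+BAAAAAAAAD4AAAAoAAAAYAAAAGAAAAABAAEAAAAAAIAEAAATCwAAEwsAAAIAAAAAAAAA////AAAAAAAAAAAAAAAAAAAAAAAAAAAAAAAAAAAAAAAAAAAAAAAAAAAAAAAAAAAAAAAAAAAAAAAAAAAAAAAAAAAAAAAAAAAAAAAAAAAAAAAAAAAAAAAAAAAAAAAAAAAAAAAAAAAAAACAAAAAAAAAAAAAAADAAAAAAAAAAAAAAADAAAAAAAAAAAAAAADwAAAAAAAAEAAAAAD4AAAAAAAAGAAAAAD8AAAAAAAAOAAAAAD/AAAAAAAAfAAAAAD/wAAAAAAAfgAAAAD/+AAAAAAA/wAAAAD//wAAAAAB/wAAAAD///AAAAAB/4AAAAD///+AAAAD/8AAAAD////wAAAD/+AAAAD////+AAAH/+AAAAD/////wAAH//AAAAD/////+AAP//gAAAD//////gAP//gAAAD//////4Af//gAAAD//////8Af//gAAAD///////A///gAAAD///////g///AAAAD///////x///AAAAD///////////AAAAD//////////+AAAAD//////////+AAAAD//////////+AAAAD//////////8AAAAD//////////8AAAAD//////////8AAAAD//////////4AAAAD//////////4AAAAD//////////4AAAAD//////////wAAAAD//////////wAAAAD//////////wAAAAD//////////gAAAAD//////////gAAAAD//////////gAAAAD//////////AAAAAD//////////AAAAAD//////////AAAAAD/////////+AAAAAD/////////+AAAAAD/////////+AAAAAD/////////8AAAAAD/////////8AAAAAD/////////8AAAAAD/////////4AAAAAD/////////4AAAAAD/////////4AAAAAD/////////wAAAAAD/////////wAAAAAD/////////wAAAAAD/////////gAAAAAD/////////gAAAAAD/////////gAAAAAD/////////AAAAAAD/////////AAAAAAD/////////AAAAAAD////////+AAAAAAD////////+AAAAAAD////////+AAAAAAD////////8AAAAAAD////////8AAAAAAD////////8AAAAAAD////////4AAAAAAD////////4AAAAAAD////////4AAAAAAD////////wAAAAAAD////////wAAAAAAD////////wAAAAAAD////////gAAAAAAD////////gAAAAAAD////////gAAAAAAD////////AAAAAAAD////////AAAAAAAD///////+AAAAAAAD///////+AAAAAAAD///////+AAAAAAAD///////8AAAAAAAD///////8AAAAAAAD///////8AAAAAAAD///////4AAAAAAAD///////4AAAAAAAD///////4AAAAAAAD///////wAAAAAAAD///////wAAAAAAAD///////wAAAAAAAA="/>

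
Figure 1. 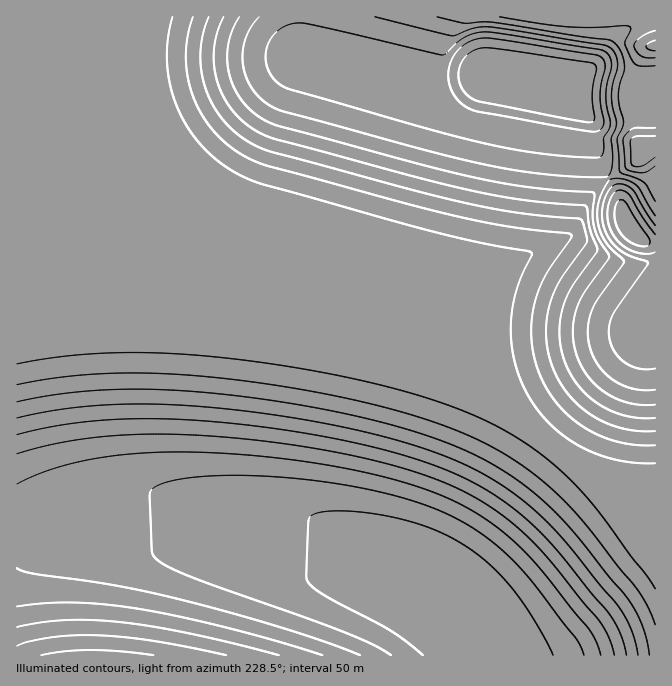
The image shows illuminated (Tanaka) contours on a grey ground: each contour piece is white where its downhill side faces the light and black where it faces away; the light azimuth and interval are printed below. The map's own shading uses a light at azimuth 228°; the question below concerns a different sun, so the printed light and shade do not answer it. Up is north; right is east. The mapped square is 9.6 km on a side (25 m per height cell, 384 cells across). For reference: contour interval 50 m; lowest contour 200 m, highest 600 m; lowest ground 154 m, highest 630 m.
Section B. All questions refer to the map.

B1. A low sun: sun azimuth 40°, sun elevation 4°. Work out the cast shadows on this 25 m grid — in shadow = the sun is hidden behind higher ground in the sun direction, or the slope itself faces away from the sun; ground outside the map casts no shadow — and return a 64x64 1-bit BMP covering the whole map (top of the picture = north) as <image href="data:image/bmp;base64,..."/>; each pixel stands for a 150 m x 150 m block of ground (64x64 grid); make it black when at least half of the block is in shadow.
<image width="64" height="64" href="data:image/bmp;base64,Qk0+AgAAAAAAAD4AAAAoAAAAQAAAAEAAAAABAAEAAAAAAAACAAATCwAAEwsAAAIAAAAAAAAA////AAAAAAD//////8AAAP//////gAAA//////8AAAD//////AAAAP/////gAAAA/////wAAAAD////wAAAAAD///gAAAAAAA/+AAAAAAAAAAAAAAAAAAAAAAAAAAAAAAAAAAAAAAAAAAAAAAAAAAAAAAAAAAAAAAAAAAAAAAAAAAAAAAAAP4AAAAAAAAD/4AAAAAAAAf/4AAAAAAAD//wAAAAAAAf//AAAAAAAf//8AAAAAAH///wAAAAAAf///AAAAAAB///8AAAAAAH///wAAAAAAf///AAAAAPA///8AAAAf/7///wAAA///////AAAP//////wAAA//////+AAD///////wAf///////+AH////////wA/////////gD/////////AP////////+A/////////8B/////////4H/////////wf/////////A/////////4D////////+AP////////4Af////////AB////////8AD////////gAP///////+AAf///////4AB////////gAD///////8YAP///////xwA////////HAB///////8MAH///+P/8AAAP//+A/wAAAA//+AB4AAAAB//gADgAAAAH/8AAMAAAAAP/gAAQAAAAA/8AAAAAAAAB/gAAAAADAAH8AAAAAAEAAHAAAAAAAA=="/>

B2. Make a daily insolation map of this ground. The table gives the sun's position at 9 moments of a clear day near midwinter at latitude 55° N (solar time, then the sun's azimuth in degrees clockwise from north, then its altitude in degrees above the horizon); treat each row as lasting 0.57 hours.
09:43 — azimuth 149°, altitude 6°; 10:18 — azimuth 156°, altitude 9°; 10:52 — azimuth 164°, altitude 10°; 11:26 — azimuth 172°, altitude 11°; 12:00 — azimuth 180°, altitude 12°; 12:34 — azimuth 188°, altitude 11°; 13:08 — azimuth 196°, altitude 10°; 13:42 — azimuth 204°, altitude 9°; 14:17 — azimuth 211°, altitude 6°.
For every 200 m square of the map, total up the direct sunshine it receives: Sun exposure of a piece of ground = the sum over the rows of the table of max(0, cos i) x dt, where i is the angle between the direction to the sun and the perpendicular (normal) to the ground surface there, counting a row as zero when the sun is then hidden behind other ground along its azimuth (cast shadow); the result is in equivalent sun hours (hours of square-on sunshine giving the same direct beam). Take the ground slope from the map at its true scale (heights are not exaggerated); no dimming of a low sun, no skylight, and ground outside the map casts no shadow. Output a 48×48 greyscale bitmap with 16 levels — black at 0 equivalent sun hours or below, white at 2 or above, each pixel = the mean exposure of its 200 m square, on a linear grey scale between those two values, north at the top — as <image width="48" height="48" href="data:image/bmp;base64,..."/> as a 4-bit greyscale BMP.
<image width="48" height="48" href="data:image/bmp;base64,Qk32BAAAAAAAAHYAAAAoAAAAMAAAADAAAAABAAQAAAAAAIAEAAATCwAAEwsAABAAAAAAAAAAAAAAABEREQAiIiIAMzMzAERERABVVVUAZmZmAHd3dwCIiIgAmZmZAKqqqgC7u7sAzMzMAN3d3QDu7u4A////AN3e7u7u7u7v///+7u3cuph3d3d2VERERd3e7u7u7u7u7u7u3dzLqYdnd3dlQzMzRM3d3u7u7u7u3d3czLuph3Znd3ZUMhIiM8zN3d3d3d3dzMy7qpmHdmZnd2VDIhESI6u8zMzMzMy7u6qZmHd2ZmZnZlQyIhERI5mqq7u7qqqpmYiHdmZmZmZmZUMiIRERI3iJmZmZmYiHd3ZmZmZmZmZlQyIhEREiI3d3d3d3d3ZmZmZmZmZmZmVEMiERERIiNGZmZmZmZmZmZmZmZmZmZUQyIRERERIjNGZmZmZmZmZmZmZmZmZVQzIRERERESIzRWZmZmZmZmZmZmZmVUQzIhEAAAABESM0VmZmZmZmZmZmZVVEMyIREAAAAAABEiNFZlVWZmZmVVVURDMiIREAAAAAAAAREjNWZzNEREREQzMyIhERAAAAAAAAAAARIzV4iCIiIiIiIiEREQAAAAAAAAAAAAESNGiaqxEREREREQAAAAAAAAAAAAAAABEjRoq8zAAAAAAAAAAAAAAAAAAAAAAAARI0eKvN7gAAAAAAAAAAAAAAAAAAAAAAEiNWirzv/wAAAAAAAAAAAAAAAAAAAAABIzRnms3u/wAAAAAAAAAAAAAAAAAAAAEjNEV4ms3e7gAAAAAAAAAAAAAAAAAAASM0RVZ4m7zMzBEAAAAAAAAAAAAAAAESM0RVVWd4mqu6qiEREAAAAAAAAAEREiM0RVVVZmZ3iZmZiDMiIhERERERIiIzRERVVWZmZmZnd3d3ZlVEQzMzMzNERFVVVVVmZmZmZmVmZmZmZmZmZVVVVVVVVVVVVWZmZmZmZlVVVURVZmZmZmVVVVVVVVVWZmZmZmZmZlVUQzM0VmZmZmZmZVVVVWZmZmZmZmZmZmVEMyIzRmZmZmZmZmZmZmZmZmZmZmZmZmVDMiIjRWZmZmZmZmZmZmZmZmZmZmZmd3ZDIiI3umZmZmZmZmZmZmZmZmZmZ3eImamWMib//2ZmZmZmZmZmZmZmZmd3iJqru8y7pm3+gmZmZmZmZmZmZmZmd4iaq7zM3d7d3KmXIGZmZmZmZmZmZneImau8zN3e7u7u7sVTEWZmZmZmZmZneJmqu8zd3u7u/////9UQEmZmZmZmZmZ4mrvM3d7u7u7u7u7u7tkQAWZmZmZmZmeKvN3e7u7u7u7u7d3d3MpAAGZmZmZmZnirze7u7u7u7t3dzMu7uqlRAGZmZmZmZ4mrze7u7u7d3My7qpmYiIhkJGZmZmZmZ4m8ze7u7d3Mu6qYiHis7//Kq2ZmZmZmd4mrzd3dzLuqmId43///26ZEZmZmZmZmeImru8y7qpmHd2aP7Kl3ZmVVZmZmZmZmd4iZqqqZh3dmZmapdmZmZmeGZmZmZmZmd3iIiIh3ZmZmZmZmZmZmZmipVGZmZmZmZmd3d3dmZmZmZVQ0ZmZUMhJVEGZmZmZmZmZlVVZmZmVUMyIAEhEAAAACEGZmZmZmZVVERERVVEMiERAAAAAAAAAFvGZmZmZmZVQzMiMzIhEQAAAAAAAAAAAAOA=="/>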